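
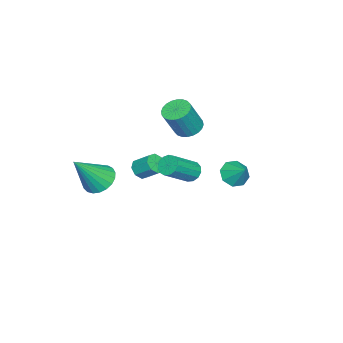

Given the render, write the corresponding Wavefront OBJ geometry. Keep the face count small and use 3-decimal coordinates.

v -3.563 -3.129 -3.073
v -3.141 -2.87 -3.446
v -3.056 -1.992 -2.74
v -3.477 -2.251 -2.367
v -3.584 -2.739 -3.555
v -3.499 -1.861 -2.849
v -4.015 -2.837 -3.381
v -3.929 -1.959 -2.675
v -4.18 -3.106 -3.027
v -4.095 -2.228 -2.321
v -3.984 -3.388 -2.7
v -3.899 -2.51 -1.994
v -3.541 -3.519 -2.591
v -3.456 -2.641 -1.885
v -3.111 -3.421 -2.765
v -3.025 -2.543 -2.059
v -2.945 -3.152 -3.119
v -2.86 -2.274 -2.413
v -1.278 2.676 -0.41
v -0.594 2.346 -0.535
v -0.802 3.384 0.33
v -0.697 2.797 -0.9
v -1.141 3.177 -0.978
v -1.665 3.263 -0.724
v -1.963 3.005 -0.285
v -1.86 2.555 0.08
v -1.416 2.175 0.158
v -0.892 2.088 -0.097
v -3.276 -0.464 0.84
v -2.61 -0.245 0.574
v -1.878 -0.596 2.113
v -2.544 -0.816 2.38
v -2.714 0.006 0.681
v -1.983 -0.345 2.22
v -2.904 0.186 0.812
v -2.173 -0.165 2.352
v -3.15 0.267 0.948
v -2.419 -0.084 2.487
v -3.416 0.237 1.067
v -2.685 -0.115 2.606
v -3.66 0.099 1.152
v -2.929 -0.252 2.691
v -3.846 -0.124 1.189
v -3.114 -0.475 2.728
v -3.945 -0.399 1.173
v -3.213 -0.75 2.712
v -3.942 -0.684 1.107
v -3.21 -1.035 2.646
v -3.837 -0.935 1
v -3.106 -1.286 2.539
v -3.647 -1.115 0.868
v -2.916 -1.466 2.408
v -3.401 -1.196 0.733
v -2.67 -1.547 2.272
v -3.135 -1.165 0.614
v -2.404 -1.517 2.153
v -2.891 -1.028 0.529
v -2.16 -1.379 2.068
v -2.706 -0.805 0.492
v -1.974 -1.156 2.031
v -2.607 -0.53 0.508
v -1.875 -0.881 2.047
v 1.868 -2.773 -0.267
v 2.6 -2.388 -0.595
v 3.012 -3.487 1.447
v 2.458 -2.118 -0.387
v 2.213 -1.96 -0.158
v 1.909 -1.943 0.052
v 1.598 -2.07 0.207
v 1.333 -2.318 0.28
v 1.161 -2.645 0.259
v 1.111 -2.994 0.146
v 1.193 -3.305 -0.037
v 1.39 -3.524 -0.26
v 1.671 -3.613 -0.485
v 1.986 -3.557 -0.671
v 2.28 -3.366 -0.788
v 2.503 -3.072 -0.815
v 2.616 -2.726 -0.746
v -4.382 -0.791 -3.143
v -3.982 -0.814 -3.629
v -2.678 -1.492 -2.523
v -3.078 -1.469 -2.037
v -3.941 -0.494 -3.481
v -2.637 -1.172 -2.375
v -4.04 -0.268 -3.226
v -2.736 -0.946 -2.119
v -4.248 -0.208 -2.944
v -2.944 -0.887 -1.838
v -4.498 -0.333 -2.726
v -3.194 -1.012 -1.619
v -4.712 -0.604 -2.64
v -3.408 -1.282 -1.533
v -4.821 -0.933 -2.714
v -3.516 -1.612 -1.607
v -4.79 -1.218 -2.924
v -3.486 -1.896 -1.817
v -4.63 -1.367 -3.204
v -3.326 -2.045 -2.097
v -4.392 -1.333 -3.464
v -3.087 -2.011 -2.358
v -4.15 -1.127 -3.623
v -2.846 -1.805 -2.516
f 2 1 5
f 2 5 3
f 3 5 6
f 3 6 4
f 5 1 7
f 5 7 6
f 6 7 8
f 6 8 4
f 7 1 9
f 7 9 8
f 8 9 10
f 8 10 4
f 9 1 11
f 9 11 10
f 10 11 12
f 10 12 4
f 11 1 13
f 11 13 12
f 12 13 14
f 12 14 4
f 13 1 15
f 13 15 14
f 14 15 16
f 14 16 4
f 15 1 17
f 15 17 16
f 16 17 18
f 16 18 4
f 17 1 2
f 17 2 18
f 18 2 3
f 18 3 4
f 20 19 22
f 20 22 21
f 22 19 23
f 22 23 21
f 23 19 24
f 23 24 21
f 24 19 25
f 24 25 21
f 25 19 26
f 25 26 21
f 26 19 27
f 26 27 21
f 27 19 28
f 27 28 21
f 28 19 20
f 28 20 21
f 30 29 33
f 30 33 31
f 31 33 34
f 31 34 32
f 33 29 35
f 33 35 34
f 34 35 36
f 34 36 32
f 35 29 37
f 35 37 36
f 36 37 38
f 36 38 32
f 37 29 39
f 37 39 38
f 38 39 40
f 38 40 32
f 39 29 41
f 39 41 40
f 40 41 42
f 40 42 32
f 41 29 43
f 41 43 42
f 42 43 44
f 42 44 32
f 43 29 45
f 43 45 44
f 44 45 46
f 44 46 32
f 45 29 47
f 45 47 46
f 46 47 48
f 46 48 32
f 47 29 49
f 47 49 48
f 48 49 50
f 48 50 32
f 49 29 51
f 49 51 50
f 50 51 52
f 50 52 32
f 51 29 53
f 51 53 52
f 52 53 54
f 52 54 32
f 53 29 55
f 53 55 54
f 54 55 56
f 54 56 32
f 55 29 57
f 55 57 56
f 56 57 58
f 56 58 32
f 57 29 59
f 57 59 58
f 58 59 60
f 58 60 32
f 59 29 61
f 59 61 60
f 60 61 62
f 60 62 32
f 61 29 30
f 61 30 62
f 62 30 31
f 62 31 32
f 64 63 66
f 64 66 65
f 66 63 67
f 66 67 65
f 67 63 68
f 67 68 65
f 68 63 69
f 68 69 65
f 69 63 70
f 69 70 65
f 70 63 71
f 70 71 65
f 71 63 72
f 71 72 65
f 72 63 73
f 72 73 65
f 73 63 74
f 73 74 65
f 74 63 75
f 74 75 65
f 75 63 76
f 75 76 65
f 76 63 77
f 76 77 65
f 77 63 78
f 77 78 65
f 78 63 79
f 78 79 65
f 79 63 64
f 79 64 65
f 81 80 84
f 81 84 82
f 82 84 85
f 82 85 83
f 84 80 86
f 84 86 85
f 85 86 87
f 85 87 83
f 86 80 88
f 86 88 87
f 87 88 89
f 87 89 83
f 88 80 90
f 88 90 89
f 89 90 91
f 89 91 83
f 90 80 92
f 90 92 91
f 91 92 93
f 91 93 83
f 92 80 94
f 92 94 93
f 93 94 95
f 93 95 83
f 94 80 96
f 94 96 95
f 95 96 97
f 95 97 83
f 96 80 98
f 96 98 97
f 97 98 99
f 97 99 83
f 98 80 100
f 98 100 99
f 99 100 101
f 99 101 83
f 100 80 102
f 100 102 101
f 101 102 103
f 101 103 83
f 102 80 81
f 102 81 103
f 103 81 82
f 103 82 83



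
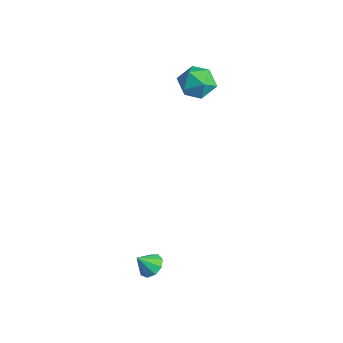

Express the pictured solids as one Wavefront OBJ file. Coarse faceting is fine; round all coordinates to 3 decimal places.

v 3.511 -3.508 -4.34
v 4.038 -4.034 -4.659
v 3.329 -4.272 -3.38
v 4.303 -3.679 -4.326
v 4.197 -3.244 -4
v 3.771 -2.933 -3.832
v 3.223 -2.89 -3.902
v 2.81 -3.137 -4.177
v 2.725 -3.557 -4.528
v 3.008 -3.955 -4.791
v 3.526 -4.143 -4.842
v -4.122 3.73 3.935
v -3.574 4.547 3.196
v -2.786 2.353 3.404
v -2.238 3.17 2.665
v -2.178 3.308 3.886
v -3.004 4.158 4.214
v -3.356 2.742 2.386
v -4.182 3.592 2.714
v -3.101 3.936 2.239
v -2.372 4.286 3.166
v -3.988 2.614 3.434
v -3.259 2.964 4.361
f 2 1 4
f 2 4 3
f 4 1 5
f 4 5 3
f 5 1 6
f 5 6 3
f 6 1 7
f 6 7 3
f 7 1 8
f 7 8 3
f 8 1 9
f 8 9 3
f 9 1 10
f 9 10 3
f 10 1 11
f 10 11 3
f 11 1 2
f 11 2 3
f 12 23 17
f 12 17 13
f 12 13 19
f 12 19 22
f 12 22 23
f 13 17 21
f 17 23 16
f 23 22 14
f 22 19 18
f 19 13 20
f 15 21 16
f 15 16 14
f 15 14 18
f 15 18 20
f 15 20 21
f 16 21 17
f 14 16 23
f 18 14 22
f 20 18 19
f 21 20 13



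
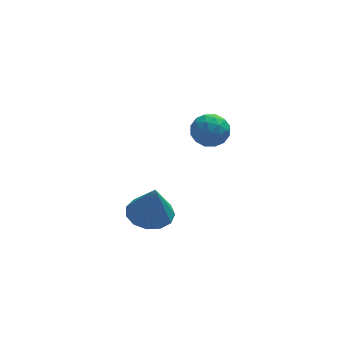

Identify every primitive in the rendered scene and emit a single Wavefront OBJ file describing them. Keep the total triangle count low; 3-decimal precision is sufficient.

v 3.223 -0.688 1.818
v 3.48 -0.397 2.381
v 4.22 -1.103 1.579
v 4.477 -0.812 2.142
v 4.038 -1.333 2.196
v 3.422 -1.077 2.344
v 4.278 -0.423 1.616
v 3.662 -0.167 1.764
v 4.132 -0.233 2.256
v 3.983 -0.796 2.615
v 3.717 -0.704 1.345
v 3.568 -1.267 1.704
v 3.264 -0.506 2.121
v 4.436 -0.994 1.839
v 4.178 -1.301 1.871
v 4.329 -1.129 2.202
v 3.23 -0.906 2.099
v 3.381 -0.735 2.43
v 3.709 -1.285 2.321
v 4.319 -0.765 1.53
v 4.47 -0.594 1.861
v 3.371 -0.371 1.758
v 3.522 -0.199 2.089
v 3.991 -0.215 1.639
v 3.798 -0.239 2.378
v 4.384 -0.483 2.237
v 4.267 -0.254 1.928
v 3.905 -0.103 2.015
v 3.711 -0.569 2.589
v 4.297 -0.813 2.448
v 4.039 -1.12 2.48
v 3.677 -0.969 2.567
v 4.094 -0.473 2.515
v 3.403 -0.687 1.512
v 3.989 -0.931 1.371
v 4.023 -0.531 1.393
v 3.661 -0.38 1.48
v 3.316 -1.017 1.723
v 3.902 -1.261 1.582
v 3.795 -1.397 1.945
v 3.433 -1.246 2.032
v 3.606 -1.027 1.445
v 2.047 0.137 -2.647
v 2.64 -0.421 -2.813
v 2.173 -0.157 -1.213
v 2.858 -0.012 -2.749
v 2.818 0.444 -2.652
v 2.534 0.802 -2.554
v 2.096 0.949 -2.486
v 1.642 0.838 -2.469
v 1.316 0.505 -2.508
v 1.223 0.054 -2.592
v 1.392 -0.37 -2.694
v 1.768 -0.634 -2.781
v 2.234 -0.652 -2.825
f 1 38 17
f 38 12 41
f 17 41 6
f 38 41 17
f 1 17 13
f 17 6 18
f 13 18 2
f 17 18 13
f 1 13 22
f 13 2 23
f 22 23 8
f 13 23 22
f 1 22 34
f 22 8 37
f 34 37 11
f 22 37 34
f 1 34 38
f 34 11 42
f 38 42 12
f 34 42 38
f 2 18 29
f 18 6 32
f 29 32 10
f 18 32 29
f 6 41 19
f 41 12 40
f 19 40 5
f 41 40 19
f 12 42 39
f 42 11 35
f 39 35 3
f 42 35 39
f 11 37 36
f 37 8 24
f 36 24 7
f 37 24 36
f 8 23 28
f 23 2 25
f 28 25 9
f 23 25 28
f 4 30 16
f 30 10 31
f 16 31 5
f 30 31 16
f 4 16 14
f 16 5 15
f 14 15 3
f 16 15 14
f 4 14 21
f 14 3 20
f 21 20 7
f 14 20 21
f 4 21 26
f 21 7 27
f 26 27 9
f 21 27 26
f 4 26 30
f 26 9 33
f 30 33 10
f 26 33 30
f 5 31 19
f 31 10 32
f 19 32 6
f 31 32 19
f 3 15 39
f 15 5 40
f 39 40 12
f 15 40 39
f 7 20 36
f 20 3 35
f 36 35 11
f 20 35 36
f 9 27 28
f 27 7 24
f 28 24 8
f 27 24 28
f 10 33 29
f 33 9 25
f 29 25 2
f 33 25 29
f 44 43 46
f 44 46 45
f 46 43 47
f 46 47 45
f 47 43 48
f 47 48 45
f 48 43 49
f 48 49 45
f 49 43 50
f 49 50 45
f 50 43 51
f 50 51 45
f 51 43 52
f 51 52 45
f 52 43 53
f 52 53 45
f 53 43 54
f 53 54 45
f 54 43 55
f 54 55 45
f 55 43 44
f 55 44 45



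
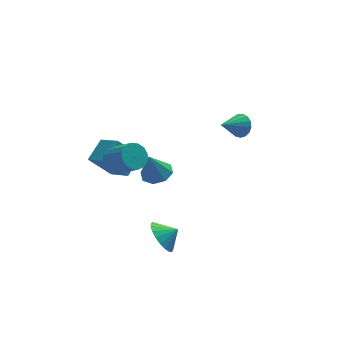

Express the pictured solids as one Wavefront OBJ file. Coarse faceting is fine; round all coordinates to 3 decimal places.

v 3.665 0.064 2.738
v 4.065 -0.523 3.01
v 2.415 -0.444 3.482
v 4.109 -0.263 3.261
v 4.051 0.071 3.392
v 3.905 0.404 3.374
v 3.704 0.658 3.209
v 3.494 0.777 2.937
v 3.323 0.732 2.619
v 3.23 0.534 2.329
v 3.237 0.228 2.132
v 3.342 -0.115 2.074
v 3.521 -0.418 2.168
v 3.733 -0.61 2.393
v 3.929 -0.648 2.697
v -0.507 1.542 -1.431
v 0.339 1.775 -1.153
v -0.993 1.398 0.171
v -0.083 2.334 -1.23
v -0.753 2.429 -1.425
v -1.278 2.004 -1.624
v -1.352 1.309 -1.709
v -0.93 0.751 -1.631
v -0.261 0.656 -1.436
v 0.265 1.08 -1.238
v -2.744 1.525 0.166
v -2.329 1.163 -0.495
v -1.581 0.072 0.573
v -1.996 0.435 1.234
v -2.059 1.487 -0.353
v -1.311 0.396 0.715
v -1.973 1.822 -0.072
v -1.224 0.731 0.996
v -2.093 2.077 0.273
v -1.344 0.986 1.341
v -2.387 2.184 0.589
v -1.639 1.093 1.657
v -2.777 2.115 0.792
v -2.029 1.024 1.859
v -3.159 1.888 0.827
v -2.411 0.797 1.895
v -3.429 1.564 0.685
v -2.681 0.473 1.753
v -3.516 1.229 0.404
v -2.767 0.138 1.472
v -3.396 0.974 0.059
v -2.647 -0.117 1.127
v -3.101 0.867 -0.257
v -2.353 -0.224 0.811
v -2.711 0.936 -0.459
v -1.963 -0.155 0.608
v -1.577 -3.295 -2.4
v -1.026 -2.846 -3.159
v -0.743 -3.405 -1.86
v -1.139 -2.506 -2.917
v -1.327 -2.303 -2.585
v -1.559 -2.271 -2.221
v -1.794 -2.416 -1.889
v -1.991 -2.714 -1.644
v -2.117 -3.112 -1.531
v -2.149 -3.541 -1.568
v -2.083 -3.929 -1.748
v -1.929 -4.206 -2.042
v -1.714 -4.326 -2.398
v -1.475 -4.268 -2.754
v -1.254 -4.042 -3.049
v -1.089 -3.687 -3.231
v -1.008 -3.264 -3.271
v -3.801 3.585 -1.216
v -3.159 2.346 -0.474
v -2.833 4.514 -0.502
v -2.19 3.276 0.239
v -2.59 3.384 -2.599
v -1.947 2.146 -1.858
v -1.621 4.314 -1.886
v -0.979 3.075 -1.144
f 2 1 4
f 2 4 3
f 4 1 5
f 4 5 3
f 5 1 6
f 5 6 3
f 6 1 7
f 6 7 3
f 7 1 8
f 7 8 3
f 8 1 9
f 8 9 3
f 9 1 10
f 9 10 3
f 10 1 11
f 10 11 3
f 11 1 12
f 11 12 3
f 12 1 13
f 12 13 3
f 13 1 14
f 13 14 3
f 14 1 15
f 14 15 3
f 15 1 2
f 15 2 3
f 17 16 19
f 17 19 18
f 19 16 20
f 19 20 18
f 20 16 21
f 20 21 18
f 21 16 22
f 21 22 18
f 22 16 23
f 22 23 18
f 23 16 24
f 23 24 18
f 24 16 25
f 24 25 18
f 25 16 17
f 25 17 18
f 27 26 30
f 27 30 28
f 28 30 31
f 28 31 29
f 30 26 32
f 30 32 31
f 31 32 33
f 31 33 29
f 32 26 34
f 32 34 33
f 33 34 35
f 33 35 29
f 34 26 36
f 34 36 35
f 35 36 37
f 35 37 29
f 36 26 38
f 36 38 37
f 37 38 39
f 37 39 29
f 38 26 40
f 38 40 39
f 39 40 41
f 39 41 29
f 40 26 42
f 40 42 41
f 41 42 43
f 41 43 29
f 42 26 44
f 42 44 43
f 43 44 45
f 43 45 29
f 44 26 46
f 44 46 45
f 45 46 47
f 45 47 29
f 46 26 48
f 46 48 47
f 47 48 49
f 47 49 29
f 48 26 50
f 48 50 49
f 49 50 51
f 49 51 29
f 50 26 27
f 50 27 51
f 51 27 28
f 51 28 29
f 53 52 55
f 53 55 54
f 55 52 56
f 55 56 54
f 56 52 57
f 56 57 54
f 57 52 58
f 57 58 54
f 58 52 59
f 58 59 54
f 59 52 60
f 59 60 54
f 60 52 61
f 60 61 54
f 61 52 62
f 61 62 54
f 62 52 63
f 62 63 54
f 63 52 64
f 63 64 54
f 64 52 65
f 64 65 54
f 65 52 66
f 65 66 54
f 66 52 67
f 66 67 54
f 67 52 68
f 67 68 54
f 68 52 53
f 68 53 54
f 70 72 69
f 73 70 69
f 69 72 71
f 71 73 69
f 70 76 72
f 74 70 73
f 74 76 70
f 72 76 71
f 75 73 71
f 71 76 75
f 75 74 73
f 76 74 75



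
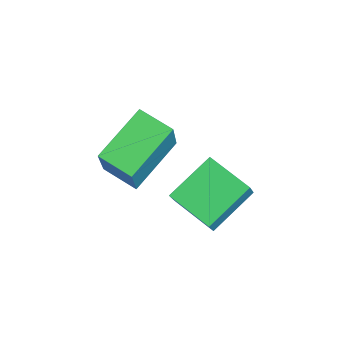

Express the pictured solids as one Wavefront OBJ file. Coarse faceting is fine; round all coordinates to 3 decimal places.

v -1.03 -1.74 -1.803
v -0.479 -1.931 -0.966
v -0.121 -0.887 -2.207
v 0.43 -1.078 -1.369
v -0.33 -2.822 -2.511
v 0.221 -3.013 -1.673
v 0.579 -1.969 -2.914
v 1.13 -2.16 -2.077
v 0.198 -3.799 -1.323
v -0.415 -4.528 -1.054
v -0.785 -2.71 -0.613
v -1.398 -3.439 -0.343
v 1.058 -3.981 0.143
v 0.445 -4.71 0.413
v 0.075 -2.892 0.854
v -0.538 -3.621 1.123
f 2 4 1
f 5 2 1
f 1 4 3
f 3 5 1
f 2 8 4
f 6 2 5
f 6 8 2
f 4 8 3
f 7 5 3
f 3 8 7
f 7 6 5
f 8 6 7
f 10 12 9
f 13 10 9
f 9 12 11
f 11 13 9
f 10 16 12
f 14 10 13
f 14 16 10
f 12 16 11
f 15 13 11
f 11 16 15
f 15 14 13
f 16 14 15



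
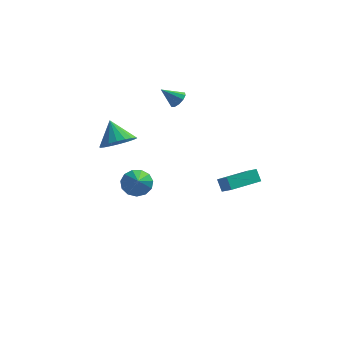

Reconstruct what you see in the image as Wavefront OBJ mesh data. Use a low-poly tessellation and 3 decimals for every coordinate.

v 2.525 2.619 -3.43
v 3.073 2.142 -2.899
v 4.094 4.125 -3.694
v 4.641 3.647 -3.163
v 2.819 2.193 -4.117
v 3.366 1.715 -3.586
v 4.387 3.698 -4.381
v 4.935 3.221 -3.85
v -3.002 3.116 -1.052
v -2.004 3.558 -0.913
v -3.578 4.044 0.132
v -2.209 3.855 -1.244
v -2.571 4.004 -1.538
v -3.019 3.978 -1.735
v -3.463 3.782 -1.797
v -3.815 3.453 -1.711
v -4.007 3.058 -1.495
v -4 2.675 -1.191
v -3.795 2.378 -0.86
v -3.433 2.229 -0.566
v -2.985 2.255 -0.369
v -2.541 2.451 -0.307
v -2.189 2.78 -0.392
v -1.997 3.175 -0.608
v -1.331 -2.83 -0.037
v -0.535 -2.956 -0.336
v -1.089 -4.39 1.257
v -0.494 -2.644 0.032
v -0.719 -2.391 0.379
v -1.139 -2.278 0.594
v -1.619 -2.34 0.608
v -2.008 -2.558 0.418
v -2.182 -2.863 0.084
v -2.085 -3.157 -0.289
v -1.749 -3.347 -0.582
v -1.281 -3.374 -0.701
v -0.828 -3.228 -0.61
v 0.244 3.998 2.07
v 0.586 4.281 2.488
v -0.704 3.902 2.91
v 0.392 4.543 2.299
v 0.142 4.597 2.023
v -0.07 4.422 1.764
v -0.162 4.085 1.623
v -0.099 3.714 1.652
v 0.095 3.452 1.841
v 0.346 3.398 2.117
v 0.557 3.573 2.376
v 0.649 3.91 2.517
f 2 4 1
f 5 2 1
f 1 4 3
f 3 5 1
f 2 8 4
f 6 2 5
f 6 8 2
f 4 8 3
f 7 5 3
f 3 8 7
f 7 6 5
f 8 6 7
f 10 9 12
f 10 12 11
f 12 9 13
f 12 13 11
f 13 9 14
f 13 14 11
f 14 9 15
f 14 15 11
f 15 9 16
f 15 16 11
f 16 9 17
f 16 17 11
f 17 9 18
f 17 18 11
f 18 9 19
f 18 19 11
f 19 9 20
f 19 20 11
f 20 9 21
f 20 21 11
f 21 9 22
f 21 22 11
f 22 9 23
f 22 23 11
f 23 9 24
f 23 24 11
f 24 9 10
f 24 10 11
f 26 25 28
f 26 28 27
f 28 25 29
f 28 29 27
f 29 25 30
f 29 30 27
f 30 25 31
f 30 31 27
f 31 25 32
f 31 32 27
f 32 25 33
f 32 33 27
f 33 25 34
f 33 34 27
f 34 25 35
f 34 35 27
f 35 25 36
f 35 36 27
f 36 25 37
f 36 37 27
f 37 25 26
f 37 26 27
f 39 38 41
f 39 41 40
f 41 38 42
f 41 42 40
f 42 38 43
f 42 43 40
f 43 38 44
f 43 44 40
f 44 38 45
f 44 45 40
f 45 38 46
f 45 46 40
f 46 38 47
f 46 47 40
f 47 38 48
f 47 48 40
f 48 38 49
f 48 49 40
f 49 38 39
f 49 39 40



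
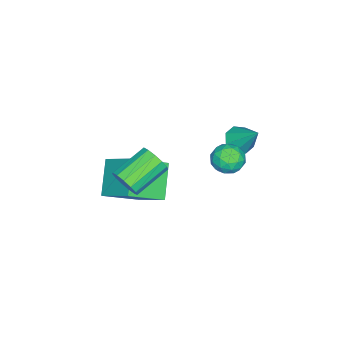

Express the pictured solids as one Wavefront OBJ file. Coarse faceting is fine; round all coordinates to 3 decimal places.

v -1.931 1.339 0.722
v -1.26 0.92 0.841
v -1.489 2.421 2.038
v -1.183 1.377 0.44
v -1.545 1.812 0.204
v -2.132 1.969 0.272
v -2.602 1.758 0.603
v -2.679 1.302 1.004
v -2.317 0.867 1.239
v -1.73 0.709 1.172
v 3.128 -2.195 0.481
v 3.555 -2.022 1.159
v 1.959 -1.211 1.957
v 1.532 -1.385 1.279
v 3.601 -1.657 0.88
v 2.004 -0.846 1.678
v 3.496 -1.462 0.474
v 1.9 -0.652 1.271
v 3.275 -1.501 0.07
v 1.679 -0.691 0.868
v 3.007 -1.76 -0.203
v 1.411 -0.95 0.594
v 2.778 -2.157 -0.259
v 1.181 -1.347 0.539
v 2.66 -2.566 -0.08
v 1.063 -1.756 0.718
v 2.69 -2.858 0.277
v 1.094 -2.047 1.075
v 2.86 -2.939 0.699
v 1.263 -2.128 1.497
v 3.115 -2.784 1.052
v 1.518 -1.973 1.85
v 3.374 -2.442 1.224
v 1.777 -1.632 2.021
v -1.385 -3.457 -2.474
v -0.761 -1.763 -1.235
v 0.085 -2.999 -3.842
v 0.71 -1.305 -2.603
v -0.03 -4.715 -1.437
v 0.595 -3.021 -0.198
v 1.441 -4.257 -2.805
v 2.065 -2.563 -1.566
v 1.37 2.756 2.364
v 2.22 2.734 2.421
v 1.28 1.766 3.319
v 2.13 1.744 3.376
v 1.701 2.423 3.66
v 1.757 3.035 3.07
v 1.743 1.465 2.67
v 1.799 2.077 2.08
v 2.45 1.936 2.61
v 2.424 2.528 3.222
v 1.076 1.972 2.518
v 1.05 2.564 3.13
v 1.803 2.832 2.309
v 1.697 1.668 3.431
v 1.445 2.067 3.598
v 1.945 2.054 3.631
v 1.531 3.009 2.69
v 2.03 2.996 2.724
v 1.726 2.813 3.452
v 1.47 1.504 3.016
v 1.969 1.491 3.05
v 1.555 2.446 2.109
v 2.055 2.433 2.142
v 1.774 1.687 2.288
v 2.438 2.35 2.454
v 2.385 1.768 3.014
v 2.157 1.604 2.6
v 2.19 1.964 2.253
v 2.422 2.698 2.813
v 2.37 2.116 3.374
v 2.118 2.515 3.541
v 2.151 2.875 3.195
v 2.558 2.229 2.924
v 1.13 2.384 2.366
v 1.078 1.802 2.927
v 1.349 1.625 2.545
v 1.382 1.985 2.199
v 1.115 2.732 2.726
v 1.062 2.15 3.286
v 1.31 2.536 3.487
v 1.343 2.896 3.14
v 0.942 2.271 2.816
f 2 1 4
f 2 4 3
f 4 1 5
f 4 5 3
f 5 1 6
f 5 6 3
f 6 1 7
f 6 7 3
f 7 1 8
f 7 8 3
f 8 1 9
f 8 9 3
f 9 1 10
f 9 10 3
f 10 1 2
f 10 2 3
f 12 11 15
f 12 15 13
f 13 15 16
f 13 16 14
f 15 11 17
f 15 17 16
f 16 17 18
f 16 18 14
f 17 11 19
f 17 19 18
f 18 19 20
f 18 20 14
f 19 11 21
f 19 21 20
f 20 21 22
f 20 22 14
f 21 11 23
f 21 23 22
f 22 23 24
f 22 24 14
f 23 11 25
f 23 25 24
f 24 25 26
f 24 26 14
f 25 11 27
f 25 27 26
f 26 27 28
f 26 28 14
f 27 11 29
f 27 29 28
f 28 29 30
f 28 30 14
f 29 11 31
f 29 31 30
f 30 31 32
f 30 32 14
f 31 11 33
f 31 33 32
f 32 33 34
f 32 34 14
f 33 11 12
f 33 12 34
f 34 12 13
f 34 13 14
f 36 38 35
f 39 36 35
f 35 38 37
f 37 39 35
f 36 42 38
f 40 36 39
f 40 42 36
f 38 42 37
f 41 39 37
f 37 42 41
f 41 40 39
f 42 40 41
f 43 80 59
f 80 54 83
f 59 83 48
f 80 83 59
f 43 59 55
f 59 48 60
f 55 60 44
f 59 60 55
f 43 55 64
f 55 44 65
f 64 65 50
f 55 65 64
f 43 64 76
f 64 50 79
f 76 79 53
f 64 79 76
f 43 76 80
f 76 53 84
f 80 84 54
f 76 84 80
f 44 60 71
f 60 48 74
f 71 74 52
f 60 74 71
f 48 83 61
f 83 54 82
f 61 82 47
f 83 82 61
f 54 84 81
f 84 53 77
f 81 77 45
f 84 77 81
f 53 79 78
f 79 50 66
f 78 66 49
f 79 66 78
f 50 65 70
f 65 44 67
f 70 67 51
f 65 67 70
f 46 72 58
f 72 52 73
f 58 73 47
f 72 73 58
f 46 58 56
f 58 47 57
f 56 57 45
f 58 57 56
f 46 56 63
f 56 45 62
f 63 62 49
f 56 62 63
f 46 63 68
f 63 49 69
f 68 69 51
f 63 69 68
f 46 68 72
f 68 51 75
f 72 75 52
f 68 75 72
f 47 73 61
f 73 52 74
f 61 74 48
f 73 74 61
f 45 57 81
f 57 47 82
f 81 82 54
f 57 82 81
f 49 62 78
f 62 45 77
f 78 77 53
f 62 77 78
f 51 69 70
f 69 49 66
f 70 66 50
f 69 66 70
f 52 75 71
f 75 51 67
f 71 67 44
f 75 67 71



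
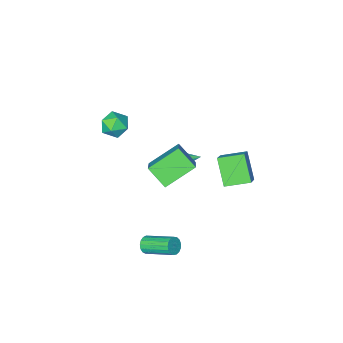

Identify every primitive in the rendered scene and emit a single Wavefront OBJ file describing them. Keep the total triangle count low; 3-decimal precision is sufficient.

v -1.618 -0.087 0.197
v -1.067 -0.052 0.48
v -2.342 1.387 1.423
v -1.042 0.131 0.275
v -1.131 0.27 0.055
v -1.317 0.339 -0.138
v -1.561 0.324 -0.264
v -1.817 0.227 -0.299
v -2.034 0.068 -0.236
v -2.168 -0.122 -0.087
v -2.193 -0.305 0.118
v -2.104 -0.444 0.339
v -1.919 -0.513 0.532
v -1.674 -0.498 0.658
v -1.418 -0.401 0.693
v -1.201 -0.242 0.629
v 1.471 2.206 -3.608
v 1.914 2.272 -3.289
v 1.092 3.741 -2.453
v 0.649 3.674 -2.772
v 1.966 2.421 -3.5
v 1.143 3.89 -2.664
v 1.904 2.52 -3.736
v 1.081 3.989 -2.899
v 1.743 2.548 -3.942
v 0.92 4.017 -3.106
v 1.52 2.497 -4.072
v 0.697 3.966 -3.236
v 1.286 2.379 -4.096
v 0.463 3.848 -3.26
v 1.094 2.222 -4.008
v 0.271 3.69 -3.171
v 0.989 2.06 -3.828
v 0.166 3.529 -2.992
v 0.994 1.932 -3.598
v 0.171 3.401 -2.762
v 1.109 1.867 -3.37
v 0.286 3.336 -2.534
v 1.307 1.879 -3.197
v 0.484 3.348 -2.361
v 1.542 1.966 -3.118
v 0.719 3.435 -2.282
v 1.762 2.108 -3.151
v 0.939 3.577 -2.315
v 0.398 2.387 1.591
v 0.783 1.34 2.469
v -1.3 2.553 2.534
v -0.915 1.506 3.412
v 1.295 3.854 2.948
v 1.68 2.807 3.826
v -0.403 4.02 3.891
v -0.018 2.973 4.769
v -4.612 2.356 1.558
v -3.99 3.01 2.221
v -4.344 3.477 0.201
v -3.723 4.131 0.865
v -3.417 1.609 1.175
v -2.796 2.263 1.839
v -3.15 2.73 -0.181
v -2.528 3.384 0.482
v 0.453 -1.472 2.886
v 0.932 -1.651 2.166
v 0.588 -2.829 3.314
v 1.067 -3.008 2.594
v 1.398 -2.488 3.227
v 1.315 -1.65 2.962
v 0.205 -2.83 2.518
v 0.122 -1.992 2.253
v 0.779 -2.491 1.939
v 1.516 -2.279 2.377
v 0.004 -2.201 3.103
v 0.741 -1.989 3.541
f 2 1 4
f 2 4 3
f 4 1 5
f 4 5 3
f 5 1 6
f 5 6 3
f 6 1 7
f 6 7 3
f 7 1 8
f 7 8 3
f 8 1 9
f 8 9 3
f 9 1 10
f 9 10 3
f 10 1 11
f 10 11 3
f 11 1 12
f 11 12 3
f 12 1 13
f 12 13 3
f 13 1 14
f 13 14 3
f 14 1 15
f 14 15 3
f 15 1 16
f 15 16 3
f 16 1 2
f 16 2 3
f 18 17 21
f 18 21 19
f 19 21 22
f 19 22 20
f 21 17 23
f 21 23 22
f 22 23 24
f 22 24 20
f 23 17 25
f 23 25 24
f 24 25 26
f 24 26 20
f 25 17 27
f 25 27 26
f 26 27 28
f 26 28 20
f 27 17 29
f 27 29 28
f 28 29 30
f 28 30 20
f 29 17 31
f 29 31 30
f 30 31 32
f 30 32 20
f 31 17 33
f 31 33 32
f 32 33 34
f 32 34 20
f 33 17 35
f 33 35 34
f 34 35 36
f 34 36 20
f 35 17 37
f 35 37 36
f 36 37 38
f 36 38 20
f 37 17 39
f 37 39 38
f 38 39 40
f 38 40 20
f 39 17 41
f 39 41 40
f 40 41 42
f 40 42 20
f 41 17 43
f 41 43 42
f 42 43 44
f 42 44 20
f 43 17 18
f 43 18 44
f 44 18 19
f 44 19 20
f 46 48 45
f 49 46 45
f 45 48 47
f 47 49 45
f 46 52 48
f 50 46 49
f 50 52 46
f 48 52 47
f 51 49 47
f 47 52 51
f 51 50 49
f 52 50 51
f 54 56 53
f 57 54 53
f 53 56 55
f 55 57 53
f 54 60 56
f 58 54 57
f 58 60 54
f 56 60 55
f 59 57 55
f 55 60 59
f 59 58 57
f 60 58 59
f 61 72 66
f 61 66 62
f 61 62 68
f 61 68 71
f 61 71 72
f 62 66 70
f 66 72 65
f 72 71 63
f 71 68 67
f 68 62 69
f 64 70 65
f 64 65 63
f 64 63 67
f 64 67 69
f 64 69 70
f 65 70 66
f 63 65 72
f 67 63 71
f 69 67 68
f 70 69 62



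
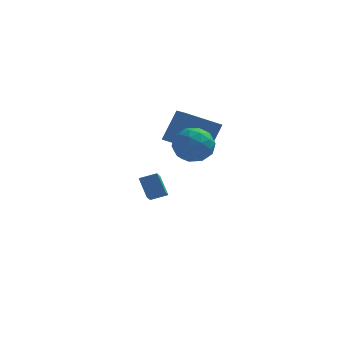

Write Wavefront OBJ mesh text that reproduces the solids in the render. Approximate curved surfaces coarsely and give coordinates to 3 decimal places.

v -3.183 3.012 -2.368
v -3.208 1.721 -1.566
v -2.308 3.18 -2.069
v -2.333 1.889 -1.267
v -2.727 2.391 -3.353
v -2.752 1.1 -2.551
v -1.852 2.559 -3.054
v -1.877 1.268 -2.252
v -0.689 -3.037 3.7
v 0.349 -3.102 3.854
v -0.609 -4.338 2.606
v 0.429 -4.403 2.76
v -0.235 -4.668 3.532
v -0.284 -3.863 4.208
v 0.024 -3.577 2.252
v -0.025 -2.772 2.928
v 0.79 -3.436 2.959
v 0.63 -4.11 3.75
v -0.89 -3.33 2.71
v -1.05 -4.004 3.501
v -0.177 -2.955 3.873
v -0.083 -4.485 2.587
v -0.473 -4.64 3.041
v 0.137 -4.679 3.131
v -0.549 -3.403 4.081
v 0.061 -3.441 4.171
v -0.282 -4.361 3.982
v -0.321 -3.999 2.289
v 0.289 -4.037 2.379
v -0.397 -2.761 3.329
v 0.213 -2.8 3.419
v 0.022 -3.079 2.478
v 0.692 -3.19 3.437
v 0.739 -3.955 2.795
v 0.501 -3.469 2.496
v 0.472 -2.996 2.893
v 0.598 -3.586 3.902
v 0.645 -4.351 3.26
v 0.255 -4.506 3.713
v 0.226 -4.034 4.11
v 0.857 -3.782 3.376
v -0.905 -3.089 3.2
v -0.858 -3.854 2.558
v -0.486 -3.406 2.35
v -0.515 -2.934 2.747
v -0.999 -3.485 3.665
v -0.952 -4.25 3.023
v -0.732 -4.444 3.567
v -0.761 -3.971 3.964
v -1.117 -3.658 3.084
v -1.533 -0.149 1.813
v -0.902 0.63 3.415
v -1.965 0.572 1.632
v -1.334 1.351 3.234
v 0.214 0.629 0.746
v 0.845 1.408 2.348
v -0.218 1.35 0.565
v 0.413 2.129 2.167
f 2 4 1
f 5 2 1
f 1 4 3
f 3 5 1
f 2 8 4
f 6 2 5
f 6 8 2
f 4 8 3
f 7 5 3
f 3 8 7
f 7 6 5
f 8 6 7
f 9 46 25
f 46 20 49
f 25 49 14
f 46 49 25
f 9 25 21
f 25 14 26
f 21 26 10
f 25 26 21
f 9 21 30
f 21 10 31
f 30 31 16
f 21 31 30
f 9 30 42
f 30 16 45
f 42 45 19
f 30 45 42
f 9 42 46
f 42 19 50
f 46 50 20
f 42 50 46
f 10 26 37
f 26 14 40
f 37 40 18
f 26 40 37
f 14 49 27
f 49 20 48
f 27 48 13
f 49 48 27
f 20 50 47
f 50 19 43
f 47 43 11
f 50 43 47
f 19 45 44
f 45 16 32
f 44 32 15
f 45 32 44
f 16 31 36
f 31 10 33
f 36 33 17
f 31 33 36
f 12 38 24
f 38 18 39
f 24 39 13
f 38 39 24
f 12 24 22
f 24 13 23
f 22 23 11
f 24 23 22
f 12 22 29
f 22 11 28
f 29 28 15
f 22 28 29
f 12 29 34
f 29 15 35
f 34 35 17
f 29 35 34
f 12 34 38
f 34 17 41
f 38 41 18
f 34 41 38
f 13 39 27
f 39 18 40
f 27 40 14
f 39 40 27
f 11 23 47
f 23 13 48
f 47 48 20
f 23 48 47
f 15 28 44
f 28 11 43
f 44 43 19
f 28 43 44
f 17 35 36
f 35 15 32
f 36 32 16
f 35 32 36
f 18 41 37
f 41 17 33
f 37 33 10
f 41 33 37
f 52 54 51
f 55 52 51
f 51 54 53
f 53 55 51
f 52 58 54
f 56 52 55
f 56 58 52
f 54 58 53
f 57 55 53
f 53 58 57
f 57 56 55
f 58 56 57



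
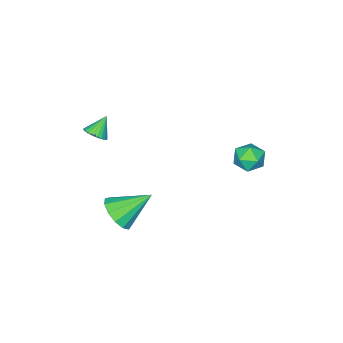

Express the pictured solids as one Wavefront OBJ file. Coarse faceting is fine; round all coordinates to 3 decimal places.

v 2.942 -2.821 -2.905
v 3.749 -2.673 -2.188
v 1.618 -1.759 -1.635
v 3.767 -2.193 -2.571
v 3.523 -1.912 -3.06
v 3.095 -1.921 -3.499
v 2.618 -2.215 -3.751
v 2.243 -2.701 -3.733
v 2.091 -3.226 -3.453
v 2.209 -3.623 -2.999
v 2.559 -3.764 -2.515
v 3.031 -3.607 -2.155
v 3.475 -3.2 -2.033
v 3.713 -3.433 3.497
v 4.067 -2.954 3.759
v 2.967 -3.387 4.423
v 3.901 -2.823 3.619
v 3.707 -2.784 3.46
v 3.514 -2.844 3.307
v 3.351 -2.994 3.183
v 3.243 -3.211 3.107
v 3.207 -3.461 3.09
v 3.248 -3.707 3.136
v 3.36 -3.912 3.236
v 3.526 -4.043 3.376
v 3.72 -4.082 3.535
v 3.913 -4.022 3.687
v 4.076 -3.872 3.811
v 4.183 -3.655 3.888
v 4.219 -3.405 3.904
v 4.179 -3.158 3.859
v -2.48 1.884 0.164
v -1.98 1.936 0.915
v -2.48 0.424 0.265
v -1.98 0.476 1.016
v -2.839 0.757 1.025
v -2.839 1.659 0.962
v -1.621 0.701 0.218
v -1.621 1.603 0.155
v -1.449 1.205 0.948
v -2.202 1.24 1.447
v -2.258 1.12 -0.267
v -3.011 1.155 0.232
f 2 1 4
f 2 4 3
f 4 1 5
f 4 5 3
f 5 1 6
f 5 6 3
f 6 1 7
f 6 7 3
f 7 1 8
f 7 8 3
f 8 1 9
f 8 9 3
f 9 1 10
f 9 10 3
f 10 1 11
f 10 11 3
f 11 1 12
f 11 12 3
f 12 1 13
f 12 13 3
f 13 1 2
f 13 2 3
f 15 14 17
f 15 17 16
f 17 14 18
f 17 18 16
f 18 14 19
f 18 19 16
f 19 14 20
f 19 20 16
f 20 14 21
f 20 21 16
f 21 14 22
f 21 22 16
f 22 14 23
f 22 23 16
f 23 14 24
f 23 24 16
f 24 14 25
f 24 25 16
f 25 14 26
f 25 26 16
f 26 14 27
f 26 27 16
f 27 14 28
f 27 28 16
f 28 14 29
f 28 29 16
f 29 14 30
f 29 30 16
f 30 14 31
f 30 31 16
f 31 14 15
f 31 15 16
f 32 43 37
f 32 37 33
f 32 33 39
f 32 39 42
f 32 42 43
f 33 37 41
f 37 43 36
f 43 42 34
f 42 39 38
f 39 33 40
f 35 41 36
f 35 36 34
f 35 34 38
f 35 38 40
f 35 40 41
f 36 41 37
f 34 36 43
f 38 34 42
f 40 38 39
f 41 40 33



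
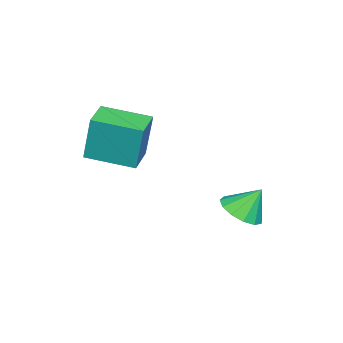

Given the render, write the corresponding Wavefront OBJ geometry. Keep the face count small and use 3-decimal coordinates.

v -0.812 2.116 -3.871
v 0.164 2.106 -3.577
v -1.168 2.824 -2.669
v 0.092 2.588 -3.882
v -0.267 2.92 -4.183
v -0.8 2.997 -4.386
v -1.336 2.794 -4.425
v -1.706 2.376 -4.288
v -1.792 1.875 -4.019
v -1.567 1.451 -3.703
v -1.103 1.238 -3.44
v -0.546 1.304 -3.314
v -0.073 1.628 -3.365
v 1.595 -3.121 -0.02
v 1.629 -2.774 2.092
v 1.197 -1.085 -0.348
v 1.23 -0.738 1.764
v 2.97 -2.862 -0.084
v 3.003 -2.515 2.028
v 2.571 -0.826 -0.412
v 2.605 -0.479 1.7
f 2 1 4
f 2 4 3
f 4 1 5
f 4 5 3
f 5 1 6
f 5 6 3
f 6 1 7
f 6 7 3
f 7 1 8
f 7 8 3
f 8 1 9
f 8 9 3
f 9 1 10
f 9 10 3
f 10 1 11
f 10 11 3
f 11 1 12
f 11 12 3
f 12 1 13
f 12 13 3
f 13 1 2
f 13 2 3
f 15 17 14
f 18 15 14
f 14 17 16
f 16 18 14
f 15 21 17
f 19 15 18
f 19 21 15
f 17 21 16
f 20 18 16
f 16 21 20
f 20 19 18
f 21 19 20



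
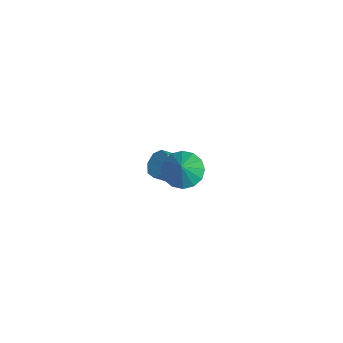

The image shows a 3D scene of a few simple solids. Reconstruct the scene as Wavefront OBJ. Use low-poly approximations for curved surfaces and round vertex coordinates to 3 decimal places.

v 2.015 -2.095 2.057
v 2.518 -1.507 1.855
v 2.785 -2.365 3.183
v 2.233 -1.326 2.094
v 1.889 -1.351 2.323
v 1.579 -1.575 2.481
v 1.386 -1.939 2.525
v 1.361 -2.344 2.444
v 1.512 -2.683 2.26
v 1.798 -2.864 2.021
v 2.142 -2.839 1.792
v 2.452 -2.614 1.634
v 2.645 -2.251 1.589
v 2.669 -1.845 1.67
v -2.041 -1.175 -2.61
v -1.392 -1.165 -2.599
v -1.389 -1.994 -1.94
v -2.039 -2.005 -1.95
v -1.592 -0.882 -2.243
v -1.589 -1.712 -1.583
v -2.056 -0.771 -2.101
v -2.053 -1.6 -1.441
v -2.511 -0.897 -2.257
v -2.508 -1.726 -1.598
v -2.691 -1.186 -2.62
v -2.688 -2.015 -1.961
v -2.491 -1.468 -2.977
v -2.488 -2.298 -2.317
v -2.027 -1.58 -3.119
v -2.024 -2.409 -2.459
v -1.572 -1.454 -2.962
v -1.569 -2.283 -2.303
f 2 1 4
f 2 4 3
f 4 1 5
f 4 5 3
f 5 1 6
f 5 6 3
f 6 1 7
f 6 7 3
f 7 1 8
f 7 8 3
f 8 1 9
f 8 9 3
f 9 1 10
f 9 10 3
f 10 1 11
f 10 11 3
f 11 1 12
f 11 12 3
f 12 1 13
f 12 13 3
f 13 1 14
f 13 14 3
f 14 1 2
f 14 2 3
f 16 15 19
f 16 19 17
f 17 19 20
f 17 20 18
f 19 15 21
f 19 21 20
f 20 21 22
f 20 22 18
f 21 15 23
f 21 23 22
f 22 23 24
f 22 24 18
f 23 15 25
f 23 25 24
f 24 25 26
f 24 26 18
f 25 15 27
f 25 27 26
f 26 27 28
f 26 28 18
f 27 15 29
f 27 29 28
f 28 29 30
f 28 30 18
f 29 15 31
f 29 31 30
f 30 31 32
f 30 32 18
f 31 15 16
f 31 16 32
f 32 16 17
f 32 17 18



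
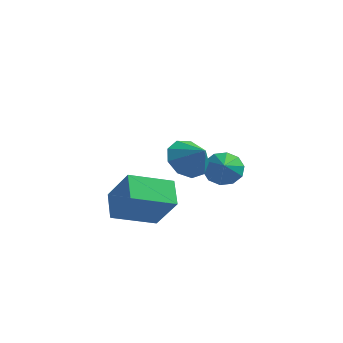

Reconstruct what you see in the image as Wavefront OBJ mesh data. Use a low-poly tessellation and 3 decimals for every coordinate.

v -0.089 3.956 -4.291
v 0.376 4.583 -3.768
v 0.269 3.104 -3.589
v -0.161 4.533 -3.553
v -0.671 4.263 -3.619
v -0.959 3.876 -3.943
v -0.915 3.519 -4.399
v -0.555 3.329 -4.814
v -0.018 3.378 -5.029
v 0.492 3.648 -4.962
v 0.78 4.036 -4.639
v 0.736 4.393 -4.183
v -2.78 -2.205 -4.764
v -3.396 -1.112 -4.057
v -1.237 -0.873 -5.479
v -1.853 0.22 -4.772
v -1.627 -2.64 -3.088
v -2.243 -1.547 -2.381
v -0.084 -1.308 -3.803
v -0.7 -0.215 -3.096
v 0.218 -0.929 -1.212
v 0.66 -1.544 -1.953
v 1.162 -1.291 -0.348
v 0.943 -0.877 -1.983
v 0.886 -0.234 -1.652
v 0.517 0.083 -1.115
v 0.007 -0.073 -0.623
v -0.404 -0.63 -0.406
v -0.524 -1.327 -0.567
v -0.297 -1.838 -1.029
v 0.17 -1.923 -1.576
f 2 1 4
f 2 4 3
f 4 1 5
f 4 5 3
f 5 1 6
f 5 6 3
f 6 1 7
f 6 7 3
f 7 1 8
f 7 8 3
f 8 1 9
f 8 9 3
f 9 1 10
f 9 10 3
f 10 1 11
f 10 11 3
f 11 1 12
f 11 12 3
f 12 1 2
f 12 2 3
f 14 16 13
f 17 14 13
f 13 16 15
f 15 17 13
f 14 20 16
f 18 14 17
f 18 20 14
f 16 20 15
f 19 17 15
f 15 20 19
f 19 18 17
f 20 18 19
f 22 21 24
f 22 24 23
f 24 21 25
f 24 25 23
f 25 21 26
f 25 26 23
f 26 21 27
f 26 27 23
f 27 21 28
f 27 28 23
f 28 21 29
f 28 29 23
f 29 21 30
f 29 30 23
f 30 21 31
f 30 31 23
f 31 21 22
f 31 22 23



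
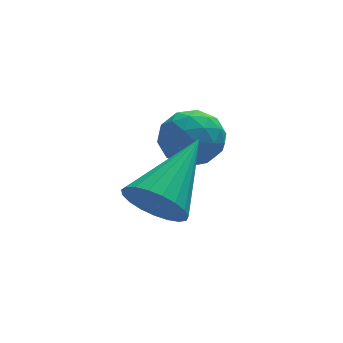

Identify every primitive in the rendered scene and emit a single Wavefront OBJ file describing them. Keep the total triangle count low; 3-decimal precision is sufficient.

v 0.353 -0.593 -2.083
v 0.75 -0.019 -1.764
v 0.63 -1.321 -1.116
v 1.027 -0.747 -0.797
v 0.262 -0.703 -0.849
v 0.091 -0.253 -1.447
v 1.289 -1.087 -1.433
v 1.118 -0.637 -2.031
v 1.328 -0.324 -1.362
v 0.693 -0.086 -1.001
v 0.687 -1.254 -1.879
v 0.052 -1.016 -1.518
v 0.527 -0.242 -2.008
v 0.853 -1.098 -0.872
v 0.403 -1.072 -0.903
v 0.636 -0.735 -0.715
v 0.14 -0.38 -1.822
v 0.373 -0.042 -1.635
v 0.086 -0.444 -1.097
v 1.007 -1.298 -1.245
v 1.24 -0.96 -1.058
v 0.744 -0.605 -2.165
v 0.977 -0.268 -1.977
v 1.294 -0.896 -1.783
v 1.1 -0.084 -1.585
v 1.263 -0.512 -1.016
v 1.417 -0.712 -1.39
v 1.316 -0.447 -1.741
v 0.727 0.056 -1.373
v 0.89 -0.372 -0.804
v 0.44 -0.346 -0.835
v 0.34 -0.082 -1.186
v 1.067 -0.124 -1.136
v 0.49 -0.968 -2.076
v 0.653 -1.396 -1.507
v 1.04 -1.258 -1.694
v 0.94 -0.994 -2.045
v 0.117 -0.828 -1.864
v 0.28 -1.256 -1.295
v 0.064 -0.893 -1.139
v -0.037 -0.628 -1.49
v 0.313 -1.216 -1.744
v -0.569 -2.783 -1.808
v 0.012 -3.065 -2.189
v 0.649 -1.517 -0.892
v -0.085 -2.836 -2.378
v -0.265 -2.598 -2.468
v -0.497 -2.391 -2.443
v -0.742 -2.253 -2.309
v -0.957 -2.206 -2.088
v -1.105 -2.258 -1.819
v -1.16 -2.402 -1.547
v -1.113 -2.611 -1.321
v -0.972 -2.85 -1.179
v -0.761 -3.077 -1.145
v -0.517 -3.253 -1.226
v -0.282 -3.348 -1.408
v -0.096 -3.345 -1.658
v 0.008 -3.245 -1.935
f 1 38 17
f 38 12 41
f 17 41 6
f 38 41 17
f 1 17 13
f 17 6 18
f 13 18 2
f 17 18 13
f 1 13 22
f 13 2 23
f 22 23 8
f 13 23 22
f 1 22 34
f 22 8 37
f 34 37 11
f 22 37 34
f 1 34 38
f 34 11 42
f 38 42 12
f 34 42 38
f 2 18 29
f 18 6 32
f 29 32 10
f 18 32 29
f 6 41 19
f 41 12 40
f 19 40 5
f 41 40 19
f 12 42 39
f 42 11 35
f 39 35 3
f 42 35 39
f 11 37 36
f 37 8 24
f 36 24 7
f 37 24 36
f 8 23 28
f 23 2 25
f 28 25 9
f 23 25 28
f 4 30 16
f 30 10 31
f 16 31 5
f 30 31 16
f 4 16 14
f 16 5 15
f 14 15 3
f 16 15 14
f 4 14 21
f 14 3 20
f 21 20 7
f 14 20 21
f 4 21 26
f 21 7 27
f 26 27 9
f 21 27 26
f 4 26 30
f 26 9 33
f 30 33 10
f 26 33 30
f 5 31 19
f 31 10 32
f 19 32 6
f 31 32 19
f 3 15 39
f 15 5 40
f 39 40 12
f 15 40 39
f 7 20 36
f 20 3 35
f 36 35 11
f 20 35 36
f 9 27 28
f 27 7 24
f 28 24 8
f 27 24 28
f 10 33 29
f 33 9 25
f 29 25 2
f 33 25 29
f 44 43 46
f 44 46 45
f 46 43 47
f 46 47 45
f 47 43 48
f 47 48 45
f 48 43 49
f 48 49 45
f 49 43 50
f 49 50 45
f 50 43 51
f 50 51 45
f 51 43 52
f 51 52 45
f 52 43 53
f 52 53 45
f 53 43 54
f 53 54 45
f 54 43 55
f 54 55 45
f 55 43 56
f 55 56 45
f 56 43 57
f 56 57 45
f 57 43 58
f 57 58 45
f 58 43 59
f 58 59 45
f 59 43 44
f 59 44 45



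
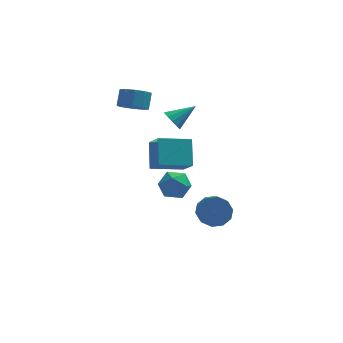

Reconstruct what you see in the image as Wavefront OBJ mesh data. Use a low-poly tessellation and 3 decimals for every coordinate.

v 1.602 -0.381 -3.354
v 2.656 -0.357 -3.247
v 2.592 -1.755 -2.299
v 1.538 -1.779 -2.406
v 2.395 -0.012 -2.755
v 2.331 -1.409 -1.808
v 1.831 0.193 -2.492
v 1.767 -1.205 -1.545
v 1.179 0.178 -2.558
v 1.115 -1.22 -1.611
v 0.689 -0.051 -2.928
v 0.625 -1.449 -1.981
v 0.548 -0.405 -3.461
v 0.484 -1.803 -2.513
v 0.809 -0.751 -3.952
v 0.745 -2.148 -3.005
v 1.373 -0.955 -4.215
v 1.309 -2.353 -3.268
v 2.025 -0.94 -4.149
v 1.961 -2.338 -3.202
v 2.515 -0.711 -3.779
v 2.451 -2.109 -2.832
v -0.633 1.693 3.207
v -0.194 1.455 2.621
v 0.793 2.187 4.073
v -0.289 1.871 2.541
v -0.494 2.23 2.672
v -0.742 2.419 2.973
v -0.956 2.378 3.349
v -1.067 2.119 3.679
v -1.041 1.725 3.859
v -0.885 1.322 3.832
v -0.649 1.036 3.607
v -0.408 0.959 3.254
v -0.238 1.115 2.886
v -2.805 3.36 3.417
v -1.904 2.961 3.505
v -1.673 3.68 4.411
v -2.575 4.08 4.323
v -1.864 3.434 3.119
v -1.634 4.154 4.025
v -2.184 3.879 2.847
v -1.953 4.599 3.753
v -2.741 4.126 2.793
v -2.511 4.846 3.699
v -3.323 4.08 2.977
v -3.092 4.8 3.883
v -3.707 3.76 3.329
v -3.476 4.479 4.235
v -3.746 3.286 3.715
v -3.516 4.006 4.621
v -3.427 2.841 3.987
v -3.196 3.561 4.893
v -2.869 2.594 4.041
v -2.639 3.314 4.947
v -2.288 2.64 3.857
v -2.057 3.36 4.763
v -0.78 -3.493 0.77
v -0.009 -3.765 1.415
v -1.911 -4.055 1.885
v -1.14 -4.327 2.53
v -1.338 -3.321 2.35
v -0.639 -2.974 1.661
v -1.281 -4.846 1.639
v -0.582 -4.499 0.95
v -0.319 -4.601 1.952
v -0.354 -3.658 2.391
v -1.566 -4.162 0.909
v -1.601 -3.219 1.348
v -2.041 0.422 0.012
v -1.602 -0.725 1.129
v -1.973 1.767 1.367
v -1.535 0.619 2.484
v -0.045 0.761 -0.424
v 0.393 -0.387 0.693
v 0.022 2.105 0.931
v 0.461 0.958 2.048
f 2 1 5
f 2 5 3
f 3 5 6
f 3 6 4
f 5 1 7
f 5 7 6
f 6 7 8
f 6 8 4
f 7 1 9
f 7 9 8
f 8 9 10
f 8 10 4
f 9 1 11
f 9 11 10
f 10 11 12
f 10 12 4
f 11 1 13
f 11 13 12
f 12 13 14
f 12 14 4
f 13 1 15
f 13 15 14
f 14 15 16
f 14 16 4
f 15 1 17
f 15 17 16
f 16 17 18
f 16 18 4
f 17 1 19
f 17 19 18
f 18 19 20
f 18 20 4
f 19 1 21
f 19 21 20
f 20 21 22
f 20 22 4
f 21 1 2
f 21 2 22
f 22 2 3
f 22 3 4
f 24 23 26
f 24 26 25
f 26 23 27
f 26 27 25
f 27 23 28
f 27 28 25
f 28 23 29
f 28 29 25
f 29 23 30
f 29 30 25
f 30 23 31
f 30 31 25
f 31 23 32
f 31 32 25
f 32 23 33
f 32 33 25
f 33 23 34
f 33 34 25
f 34 23 35
f 34 35 25
f 35 23 24
f 35 24 25
f 37 36 40
f 37 40 38
f 38 40 41
f 38 41 39
f 40 36 42
f 40 42 41
f 41 42 43
f 41 43 39
f 42 36 44
f 42 44 43
f 43 44 45
f 43 45 39
f 44 36 46
f 44 46 45
f 45 46 47
f 45 47 39
f 46 36 48
f 46 48 47
f 47 48 49
f 47 49 39
f 48 36 50
f 48 50 49
f 49 50 51
f 49 51 39
f 50 36 52
f 50 52 51
f 51 52 53
f 51 53 39
f 52 36 54
f 52 54 53
f 53 54 55
f 53 55 39
f 54 36 56
f 54 56 55
f 55 56 57
f 55 57 39
f 56 36 37
f 56 37 57
f 57 37 38
f 57 38 39
f 58 69 63
f 58 63 59
f 58 59 65
f 58 65 68
f 58 68 69
f 59 63 67
f 63 69 62
f 69 68 60
f 68 65 64
f 65 59 66
f 61 67 62
f 61 62 60
f 61 60 64
f 61 64 66
f 61 66 67
f 62 67 63
f 60 62 69
f 64 60 68
f 66 64 65
f 67 66 59
f 71 73 70
f 74 71 70
f 70 73 72
f 72 74 70
f 71 77 73
f 75 71 74
f 75 77 71
f 73 77 72
f 76 74 72
f 72 77 76
f 76 75 74
f 77 75 76



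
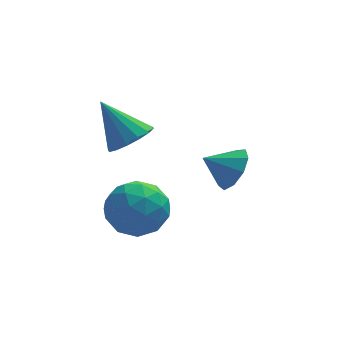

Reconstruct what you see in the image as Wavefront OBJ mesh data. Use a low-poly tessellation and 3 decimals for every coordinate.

v -2.217 1.996 1.943
v -1.695 2.717 1.935
v -3.143 2.684 3.377
v -2.047 2.822 1.657
v -2.445 2.706 1.456
v -2.782 2.4 1.385
v -2.967 1.985 1.464
v -2.952 1.574 1.671
v -2.74 1.276 1.951
v -2.388 1.171 2.229
v -1.99 1.287 2.43
v -1.653 1.593 2.5
v -1.467 2.007 2.422
v -1.482 2.418 2.215
v -3.197 1.189 -0.817
v -2.485 1.657 -0.004
v -1.715 0.983 -1.996
v -1.003 1.451 -1.183
v -1.479 0.388 -1.008
v -2.395 0.515 -0.279
v -1.805 2.125 -1.721
v -2.721 2.252 -0.992
v -1.625 2.235 -0.563
v -1.423 1.162 -0.122
v -2.777 1.478 -1.878
v -2.575 0.405 -1.437
v -2.971 1.441 -0.307
v -1.229 1.199 -1.693
v -1.509 0.574 -1.59
v -1.09 0.849 -1.112
v -2.918 0.77 -0.468
v -2.5 1.045 0.01
v -1.908 0.299 -0.581
v -1.7 1.595 -2.01
v -1.282 1.87 -1.532
v -3.11 1.791 -0.888
v -2.691 2.066 -0.41
v -2.292 2.341 -1.419
v -2.047 2.056 -0.157
v -1.176 1.935 -0.851
v -1.647 2.331 -1.167
v -2.186 2.406 -0.738
v -1.928 1.425 0.102
v -1.057 1.304 -0.592
v -1.337 0.679 -0.489
v -1.876 0.754 -0.06
v -1.423 1.765 -0.227
v -3.143 1.336 -1.408
v -2.272 1.215 -2.102
v -2.324 1.886 -1.94
v -2.863 1.961 -1.511
v -3.024 0.705 -1.149
v -2.153 0.584 -1.843
v -2.014 0.234 -1.262
v -2.553 0.309 -0.833
v -2.777 0.875 -1.773
v 1.2 2.418 -0.076
v 1.655 2.74 0.655
v 0.18 2.422 0.556
v 1.441 3.218 0.307
v 1.114 3.322 -0.221
v 0.827 3.002 -0.681
v 0.715 2.409 -0.858
v 0.829 1.82 -0.669
v 1.117 1.51 -0.203
v 1.443 1.625 0.322
v 1.656 2.111 0.661
f 2 1 4
f 2 4 3
f 4 1 5
f 4 5 3
f 5 1 6
f 5 6 3
f 6 1 7
f 6 7 3
f 7 1 8
f 7 8 3
f 8 1 9
f 8 9 3
f 9 1 10
f 9 10 3
f 10 1 11
f 10 11 3
f 11 1 12
f 11 12 3
f 12 1 13
f 12 13 3
f 13 1 14
f 13 14 3
f 14 1 2
f 14 2 3
f 15 52 31
f 52 26 55
f 31 55 20
f 52 55 31
f 15 31 27
f 31 20 32
f 27 32 16
f 31 32 27
f 15 27 36
f 27 16 37
f 36 37 22
f 27 37 36
f 15 36 48
f 36 22 51
f 48 51 25
f 36 51 48
f 15 48 52
f 48 25 56
f 52 56 26
f 48 56 52
f 16 32 43
f 32 20 46
f 43 46 24
f 32 46 43
f 20 55 33
f 55 26 54
f 33 54 19
f 55 54 33
f 26 56 53
f 56 25 49
f 53 49 17
f 56 49 53
f 25 51 50
f 51 22 38
f 50 38 21
f 51 38 50
f 22 37 42
f 37 16 39
f 42 39 23
f 37 39 42
f 18 44 30
f 44 24 45
f 30 45 19
f 44 45 30
f 18 30 28
f 30 19 29
f 28 29 17
f 30 29 28
f 18 28 35
f 28 17 34
f 35 34 21
f 28 34 35
f 18 35 40
f 35 21 41
f 40 41 23
f 35 41 40
f 18 40 44
f 40 23 47
f 44 47 24
f 40 47 44
f 19 45 33
f 45 24 46
f 33 46 20
f 45 46 33
f 17 29 53
f 29 19 54
f 53 54 26
f 29 54 53
f 21 34 50
f 34 17 49
f 50 49 25
f 34 49 50
f 23 41 42
f 41 21 38
f 42 38 22
f 41 38 42
f 24 47 43
f 47 23 39
f 43 39 16
f 47 39 43
f 58 57 60
f 58 60 59
f 60 57 61
f 60 61 59
f 61 57 62
f 61 62 59
f 62 57 63
f 62 63 59
f 63 57 64
f 63 64 59
f 64 57 65
f 64 65 59
f 65 57 66
f 65 66 59
f 66 57 67
f 66 67 59
f 67 57 58
f 67 58 59



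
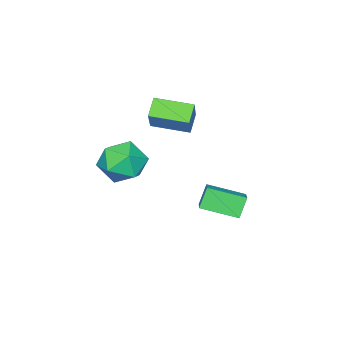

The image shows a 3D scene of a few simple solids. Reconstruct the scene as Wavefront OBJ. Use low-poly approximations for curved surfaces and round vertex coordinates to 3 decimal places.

v 0.107 2.456 -2.759
v 1.043 3.211 -2.146
v -0.653 3.731 -3.17
v 0.284 4.486 -2.556
v 0.616 2.494 -3.584
v 1.553 3.249 -2.97
v -0.143 3.769 -3.994
v 0.793 4.524 -3.381
v 3.712 2.014 -0.693
v 4.339 1.273 -0.346
v 2.401 1.007 -0.474
v 3.028 0.266 -0.127
v 2.874 1.116 0.435
v 3.684 1.738 0.3
v 3.056 0.542 -1.12
v 3.866 1.164 -1.255
v 3.933 0.364 -0.61
v 3.821 0.718 0.351
v 2.919 1.562 -1.171
v 2.807 1.916 -0.21
v 0.649 0.457 0.908
v 1.551 1.112 2.111
v -0.061 1.788 0.716
v 0.841 2.442 1.92
v 1.259 0.698 0.32
v 2.161 1.352 1.524
v 0.549 2.028 0.129
v 1.451 2.683 1.332
f 2 4 1
f 5 2 1
f 1 4 3
f 3 5 1
f 2 8 4
f 6 2 5
f 6 8 2
f 4 8 3
f 7 5 3
f 3 8 7
f 7 6 5
f 8 6 7
f 9 20 14
f 9 14 10
f 9 10 16
f 9 16 19
f 9 19 20
f 10 14 18
f 14 20 13
f 20 19 11
f 19 16 15
f 16 10 17
f 12 18 13
f 12 13 11
f 12 11 15
f 12 15 17
f 12 17 18
f 13 18 14
f 11 13 20
f 15 11 19
f 17 15 16
f 18 17 10
f 22 24 21
f 25 22 21
f 21 24 23
f 23 25 21
f 22 28 24
f 26 22 25
f 26 28 22
f 24 28 23
f 27 25 23
f 23 28 27
f 27 26 25
f 28 26 27



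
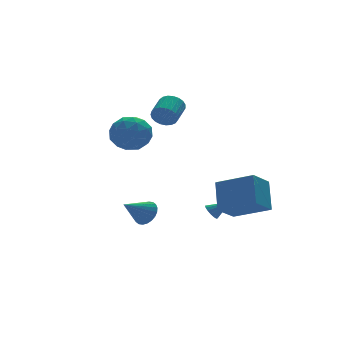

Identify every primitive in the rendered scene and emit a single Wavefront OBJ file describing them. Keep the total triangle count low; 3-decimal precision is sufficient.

v -0.877 -0.29 -3.342
v -0.529 0.075 -2.747
v -2.183 -0.49 -2.458
v -0.662 0.308 -2.89
v -0.828 0.451 -3.102
v -1.001 0.48 -3.35
v -1.155 0.393 -3.598
v -1.267 0.201 -3.806
v -1.319 -0.065 -3.944
v -1.304 -0.365 -3.99
v -1.225 -0.654 -3.938
v -1.092 -0.888 -3.795
v -0.926 -1.03 -3.583
v -0.753 -1.06 -3.334
v -0.599 -0.972 -3.087
v -0.487 -0.781 -2.878
v -0.435 -0.515 -2.74
v -0.45 -0.214 -2.694
v 2.452 -5.386 -1.488
v 2.925 -4.276 -0.086
v 1.203 -3.864 -2.272
v 1.675 -2.753 -0.87
v 3.625 -4.847 -2.31
v 4.097 -3.736 -0.908
v 2.375 -3.324 -3.094
v 2.848 -2.214 -1.692
v 0.98 1.372 2.445
v 1.345 1.323 1.827
v 2.225 2.199 2.276
v 1.86 2.248 2.895
v 1.153 1.545 1.768
v 2.033 2.421 2.217
v 0.932 1.738 1.827
v 1.811 2.614 2.276
v 0.718 1.867 1.993
v 1.598 2.743 2.442
v 0.55 1.911 2.237
v 1.43 2.787 2.686
v 0.457 1.861 2.517
v 1.336 2.737 2.966
v 0.454 1.727 2.784
v 1.333 2.603 3.233
v 0.541 1.532 2.994
v 1.421 2.408 3.443
v 0.705 1.309 3.108
v 1.585 2.185 3.557
v 0.917 1.097 3.108
v 1.796 1.972 3.557
v 1.139 0.932 2.993
v 2.018 1.808 3.442
v 1.334 0.844 2.784
v 2.213 1.72 3.233
v 1.468 0.847 2.516
v 2.347 1.723 2.965
v 1.517 0.941 2.236
v 2.397 1.816 2.685
v 1.474 1.109 1.992
v 2.353 1.985 2.441
v 1.981 -1.781 -3.26
v 2.331 -1.515 -3.52
v 2.819 -2.199 -2.56
v 2.251 -1.353 -3.328
v 2.099 -1.305 -3.117
v 1.915 -1.385 -2.945
v 1.749 -1.571 -2.858
v 1.645 -1.813 -2.878
v 1.631 -2.046 -3.001
v 1.711 -2.208 -3.193
v 1.863 -2.256 -3.404
v 2.047 -2.176 -3.576
v 2.213 -1.99 -3.663
v 2.317 -1.749 -3.643
v -2.932 -1.222 3.354
v -1.827 -1.31 3.241
v -3.153 -2.71 2.359
v -2.048 -2.798 2.246
v -2.523 -2.974 3.239
v -2.386 -2.055 3.854
v -2.594 -1.965 1.746
v -2.457 -1.046 2.361
v -1.618 -1.77 2.248
v -1.574 -2.394 3.17
v -3.406 -1.626 2.43
v -3.362 -2.25 3.352
v -2.36 -1.136 3.385
v -2.62 -2.884 2.215
v -2.899 -2.988 2.799
v -2.249 -3.04 2.732
v -2.689 -1.573 3.745
v -2.039 -1.625 3.679
v -2.448 -2.603 3.677
v -2.941 -2.395 1.921
v -2.291 -2.447 1.855
v -2.731 -0.98 2.868
v -2.081 -1.032 2.801
v -2.532 -1.417 1.923
v -1.588 -1.458 2.735
v -1.717 -2.332 2.15
v -2.038 -1.842 1.856
v -1.958 -1.302 2.217
v -1.562 -1.824 3.277
v -1.691 -2.699 2.692
v -1.971 -2.802 3.276
v -1.891 -2.262 3.637
v -1.439 -2.094 2.693
v -3.289 -1.321 2.908
v -3.418 -2.196 2.323
v -3.089 -1.758 1.963
v -3.009 -1.218 2.324
v -3.263 -1.688 3.45
v -3.392 -2.562 2.865
v -3.022 -2.718 3.383
v -2.942 -2.178 3.744
v -3.541 -1.926 2.907
f 2 1 4
f 2 4 3
f 4 1 5
f 4 5 3
f 5 1 6
f 5 6 3
f 6 1 7
f 6 7 3
f 7 1 8
f 7 8 3
f 8 1 9
f 8 9 3
f 9 1 10
f 9 10 3
f 10 1 11
f 10 11 3
f 11 1 12
f 11 12 3
f 12 1 13
f 12 13 3
f 13 1 14
f 13 14 3
f 14 1 15
f 14 15 3
f 15 1 16
f 15 16 3
f 16 1 17
f 16 17 3
f 17 1 18
f 17 18 3
f 18 1 2
f 18 2 3
f 20 22 19
f 23 20 19
f 19 22 21
f 21 23 19
f 20 26 22
f 24 20 23
f 24 26 20
f 22 26 21
f 25 23 21
f 21 26 25
f 25 24 23
f 26 24 25
f 28 27 31
f 28 31 29
f 29 31 32
f 29 32 30
f 31 27 33
f 31 33 32
f 32 33 34
f 32 34 30
f 33 27 35
f 33 35 34
f 34 35 36
f 34 36 30
f 35 27 37
f 35 37 36
f 36 37 38
f 36 38 30
f 37 27 39
f 37 39 38
f 38 39 40
f 38 40 30
f 39 27 41
f 39 41 40
f 40 41 42
f 40 42 30
f 41 27 43
f 41 43 42
f 42 43 44
f 42 44 30
f 43 27 45
f 43 45 44
f 44 45 46
f 44 46 30
f 45 27 47
f 45 47 46
f 46 47 48
f 46 48 30
f 47 27 49
f 47 49 48
f 48 49 50
f 48 50 30
f 49 27 51
f 49 51 50
f 50 51 52
f 50 52 30
f 51 27 53
f 51 53 52
f 52 53 54
f 52 54 30
f 53 27 55
f 53 55 54
f 54 55 56
f 54 56 30
f 55 27 57
f 55 57 56
f 56 57 58
f 56 58 30
f 57 27 28
f 57 28 58
f 58 28 29
f 58 29 30
f 60 59 62
f 60 62 61
f 62 59 63
f 62 63 61
f 63 59 64
f 63 64 61
f 64 59 65
f 64 65 61
f 65 59 66
f 65 66 61
f 66 59 67
f 66 67 61
f 67 59 68
f 67 68 61
f 68 59 69
f 68 69 61
f 69 59 70
f 69 70 61
f 70 59 71
f 70 71 61
f 71 59 72
f 71 72 61
f 72 59 60
f 72 60 61
f 73 110 89
f 110 84 113
f 89 113 78
f 110 113 89
f 73 89 85
f 89 78 90
f 85 90 74
f 89 90 85
f 73 85 94
f 85 74 95
f 94 95 80
f 85 95 94
f 73 94 106
f 94 80 109
f 106 109 83
f 94 109 106
f 73 106 110
f 106 83 114
f 110 114 84
f 106 114 110
f 74 90 101
f 90 78 104
f 101 104 82
f 90 104 101
f 78 113 91
f 113 84 112
f 91 112 77
f 113 112 91
f 84 114 111
f 114 83 107
f 111 107 75
f 114 107 111
f 83 109 108
f 109 80 96
f 108 96 79
f 109 96 108
f 80 95 100
f 95 74 97
f 100 97 81
f 95 97 100
f 76 102 88
f 102 82 103
f 88 103 77
f 102 103 88
f 76 88 86
f 88 77 87
f 86 87 75
f 88 87 86
f 76 86 93
f 86 75 92
f 93 92 79
f 86 92 93
f 76 93 98
f 93 79 99
f 98 99 81
f 93 99 98
f 76 98 102
f 98 81 105
f 102 105 82
f 98 105 102
f 77 103 91
f 103 82 104
f 91 104 78
f 103 104 91
f 75 87 111
f 87 77 112
f 111 112 84
f 87 112 111
f 79 92 108
f 92 75 107
f 108 107 83
f 92 107 108
f 81 99 100
f 99 79 96
f 100 96 80
f 99 96 100
f 82 105 101
f 105 81 97
f 101 97 74
f 105 97 101



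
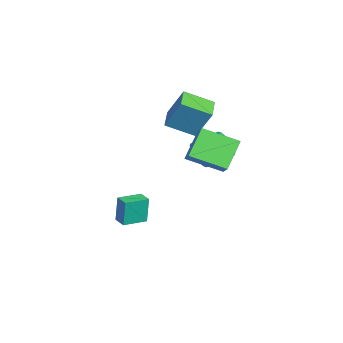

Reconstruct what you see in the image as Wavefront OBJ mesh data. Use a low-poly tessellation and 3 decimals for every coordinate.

v -3.76 -1.681 2.706
v -3.308 -0.799 4.557
v -3.707 0.011 1.887
v -3.255 0.893 3.738
v -2.345 -1.853 2.442
v -1.893 -0.971 4.293
v -2.292 -0.161 1.623
v -1.84 0.721 3.474
v -1.209 -4.557 -4.33
v -1.319 -4.435 -2.648
v -1.936 -3.275 -4.47
v -2.046 -3.154 -2.788
v -0.454 -4.126 -4.312
v -0.564 -4.005 -2.63
v -1.181 -2.845 -4.452
v -1.291 -2.723 -2.77
v -3.063 0.026 -0.332
v -2.599 -0.02 0.473
v -3.352 1.529 0.996
v -3.817 1.574 0.192
v -2.308 0.222 0.175
v -3.062 1.771 0.698
v -2.22 0.412 -0.259
v -2.974 1.96 0.264
v -2.358 0.498 -0.712
v -3.112 2.046 -0.189
v -2.685 0.457 -1.063
v -3.438 2.006 -0.54
v -3.113 0.301 -1.219
v -3.867 1.85 -0.695
v -3.528 0.071 -1.136
v -4.281 1.62 -0.613
v -3.818 -0.171 -0.838
v -4.572 1.378 -0.315
v -3.906 -0.36 -0.404
v -4.66 1.188 0.119
v -3.768 -0.446 0.049
v -4.522 1.102 0.572
v -3.442 -0.406 0.4
v -4.195 1.143 0.923
v -3.013 -0.25 0.555
v -3.767 1.299 1.079
v 2.35 1.14 1.445
v 2.127 -0.868 2.315
v 1.04 1.867 2.784
v 0.816 -0.141 3.655
v 3.064 1.321 2.045
v 2.84 -0.687 2.916
v 1.753 2.048 3.385
v 1.53 0.04 4.255
f 2 4 1
f 5 2 1
f 1 4 3
f 3 5 1
f 2 8 4
f 6 2 5
f 6 8 2
f 4 8 3
f 7 5 3
f 3 8 7
f 7 6 5
f 8 6 7
f 10 12 9
f 13 10 9
f 9 12 11
f 11 13 9
f 10 16 12
f 14 10 13
f 14 16 10
f 12 16 11
f 15 13 11
f 11 16 15
f 15 14 13
f 16 14 15
f 18 17 21
f 18 21 19
f 19 21 22
f 19 22 20
f 21 17 23
f 21 23 22
f 22 23 24
f 22 24 20
f 23 17 25
f 23 25 24
f 24 25 26
f 24 26 20
f 25 17 27
f 25 27 26
f 26 27 28
f 26 28 20
f 27 17 29
f 27 29 28
f 28 29 30
f 28 30 20
f 29 17 31
f 29 31 30
f 30 31 32
f 30 32 20
f 31 17 33
f 31 33 32
f 32 33 34
f 32 34 20
f 33 17 35
f 33 35 34
f 34 35 36
f 34 36 20
f 35 17 37
f 35 37 36
f 36 37 38
f 36 38 20
f 37 17 39
f 37 39 38
f 38 39 40
f 38 40 20
f 39 17 41
f 39 41 40
f 40 41 42
f 40 42 20
f 41 17 18
f 41 18 42
f 42 18 19
f 42 19 20
f 44 46 43
f 47 44 43
f 43 46 45
f 45 47 43
f 44 50 46
f 48 44 47
f 48 50 44
f 46 50 45
f 49 47 45
f 45 50 49
f 49 48 47
f 50 48 49



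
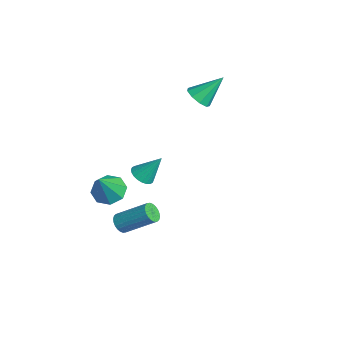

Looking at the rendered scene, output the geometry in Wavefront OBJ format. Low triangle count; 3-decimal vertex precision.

v -3.415 -3.182 -4.463
v -2.585 -2.658 -4.654
v -2.505 -3.978 -2.697
v -3.084 -2.27 -4.222
v -3.777 -2.416 -3.932
v -4.257 -3.012 -3.952
v -4.244 -3.707 -4.272
v -3.745 -4.095 -4.704
v -3.053 -3.948 -4.995
v -2.572 -3.353 -4.974
v 3.349 -3.357 2.012
v 3.922 -3.155 1.729
v 3.671 -2.483 3.288
v 3.756 -2.971 1.645
v 3.528 -2.846 1.617
v 3.273 -2.799 1.649
v 3.029 -2.837 1.736
v 2.834 -2.954 1.866
v 2.718 -3.133 2.017
v 2.698 -3.345 2.168
v 2.777 -3.56 2.295
v 2.943 -3.743 2.379
v 3.171 -3.868 2.407
v 3.426 -3.915 2.375
v 3.669 -3.877 2.287
v 3.864 -3.76 2.158
v 3.981 -3.582 2.007
v 4.001 -3.369 1.856
v -3.718 1.867 1.584
v -2.937 1.663 1.732
v -3.622 3.213 2.936
v -2.96 2.061 1.337
v -3.338 2.368 1.058
v -3.893 2.44 1.025
v -4.366 2.244 1.254
v -4.536 1.872 1.637
v -4.323 1.497 1.996
v -3.826 1.295 2.162
v -3.279 1.361 2.058
v 0.7 -3.731 -3.74
v 1.09 -4.145 -3.519
v 1.93 -2.723 -2.339
v 1.54 -2.309 -2.56
v 1.212 -4.062 -3.706
v 2.051 -2.639 -2.525
v 1.256 -3.928 -3.898
v 2.095 -2.506 -2.718
v 1.215 -3.764 -4.066
v 2.054 -2.342 -2.886
v 1.096 -3.596 -4.184
v 1.935 -2.174 -3.004
v 0.916 -3.448 -4.235
v 1.756 -2.026 -3.055
v 0.704 -3.343 -4.211
v 1.544 -1.921 -3.03
v 0.491 -3.297 -4.115
v 1.331 -1.875 -2.934
v 0.31 -3.317 -3.961
v 1.15 -1.895 -2.781
v 0.189 -3.401 -3.775
v 1.028 -1.978 -2.594
v 0.145 -3.534 -3.582
v 0.984 -2.112 -2.402
v 0.186 -3.698 -3.414
v 1.025 -2.276 -2.234
v 0.305 -3.866 -3.296
v 1.144 -2.444 -2.116
v 0.484 -4.014 -3.245
v 1.324 -2.592 -2.065
v 0.696 -4.119 -3.27
v 1.536 -2.697 -2.089
v 0.909 -4.165 -3.366
v 1.749 -2.743 -2.185
f 2 1 4
f 2 4 3
f 4 1 5
f 4 5 3
f 5 1 6
f 5 6 3
f 6 1 7
f 6 7 3
f 7 1 8
f 7 8 3
f 8 1 9
f 8 9 3
f 9 1 10
f 9 10 3
f 10 1 2
f 10 2 3
f 12 11 14
f 12 14 13
f 14 11 15
f 14 15 13
f 15 11 16
f 15 16 13
f 16 11 17
f 16 17 13
f 17 11 18
f 17 18 13
f 18 11 19
f 18 19 13
f 19 11 20
f 19 20 13
f 20 11 21
f 20 21 13
f 21 11 22
f 21 22 13
f 22 11 23
f 22 23 13
f 23 11 24
f 23 24 13
f 24 11 25
f 24 25 13
f 25 11 26
f 25 26 13
f 26 11 27
f 26 27 13
f 27 11 28
f 27 28 13
f 28 11 12
f 28 12 13
f 30 29 32
f 30 32 31
f 32 29 33
f 32 33 31
f 33 29 34
f 33 34 31
f 34 29 35
f 34 35 31
f 35 29 36
f 35 36 31
f 36 29 37
f 36 37 31
f 37 29 38
f 37 38 31
f 38 29 39
f 38 39 31
f 39 29 30
f 39 30 31
f 41 40 44
f 41 44 42
f 42 44 45
f 42 45 43
f 44 40 46
f 44 46 45
f 45 46 47
f 45 47 43
f 46 40 48
f 46 48 47
f 47 48 49
f 47 49 43
f 48 40 50
f 48 50 49
f 49 50 51
f 49 51 43
f 50 40 52
f 50 52 51
f 51 52 53
f 51 53 43
f 52 40 54
f 52 54 53
f 53 54 55
f 53 55 43
f 54 40 56
f 54 56 55
f 55 56 57
f 55 57 43
f 56 40 58
f 56 58 57
f 57 58 59
f 57 59 43
f 58 40 60
f 58 60 59
f 59 60 61
f 59 61 43
f 60 40 62
f 60 62 61
f 61 62 63
f 61 63 43
f 62 40 64
f 62 64 63
f 63 64 65
f 63 65 43
f 64 40 66
f 64 66 65
f 65 66 67
f 65 67 43
f 66 40 68
f 66 68 67
f 67 68 69
f 67 69 43
f 68 40 70
f 68 70 69
f 69 70 71
f 69 71 43
f 70 40 72
f 70 72 71
f 71 72 73
f 71 73 43
f 72 40 41
f 72 41 73
f 73 41 42
f 73 42 43



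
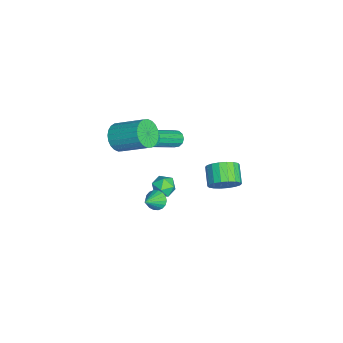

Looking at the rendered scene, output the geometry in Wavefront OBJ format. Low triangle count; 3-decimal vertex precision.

v 2.41 -0.394 0.877
v 2.757 -0.461 1.449
v 2.183 -1.459 0.891
v 2.53 -1.526 1.463
v 1.947 -1.189 1.46
v 2.088 -0.531 1.451
v 2.852 -1.389 0.889
v 2.993 -0.731 0.88
v 3.03 -1.076 1.457
v 2.471 -0.952 1.81
v 2.469 -0.968 0.53
v 1.91 -0.844 0.883
v -3.973 -0.495 -1.655
v -3.807 -0.769 -2.065
v -2.582 -1.958 -0.775
v -2.747 -1.685 -0.365
v -3.621 -0.545 -2.035
v -2.396 -1.734 -0.745
v -3.547 -0.305 -1.884
v -2.321 -1.494 -0.594
v -3.608 -0.125 -1.661
v -2.382 -1.315 -0.371
v -3.784 -0.063 -1.435
v -2.559 -1.253 -0.146
v -4.021 -0.138 -1.28
v -2.795 -1.328 0.01
v -4.242 -0.327 -1.243
v -3.017 -1.516 0.046
v -4.378 -0.569 -1.337
v -3.152 -1.758 -0.048
v -4.385 -0.787 -1.532
v -3.16 -1.977 -0.243
v -4.261 -0.913 -1.766
v -3.036 -2.103 -0.477
v -4.046 -0.907 -1.965
v -2.82 -2.096 -0.675
v -1.789 2.07 -3.362
v -1.383 2.271 -2.596
v -2.425 2.15 -2.012
v -2.831 1.95 -2.778
v -1.499 2.625 -2.729
v -2.54 2.504 -2.146
v -1.672 2.87 -2.988
v -2.714 2.749 -2.404
v -1.869 2.956 -3.321
v -2.91 2.835 -2.737
v -2.05 2.867 -3.662
v -3.091 2.746 -3.078
v -2.179 2.62 -3.943
v -3.22 2.499 -3.36
v -2.231 2.264 -4.11
v -3.272 2.144 -3.526
v -2.195 1.87 -4.128
v -3.237 1.749 -3.544
v -2.08 1.516 -3.994
v -3.121 1.395 -3.411
v -1.906 1.271 -3.736
v -2.948 1.15 -3.152
v -1.71 1.185 -3.403
v -2.751 1.064 -2.819
v -1.529 1.274 -3.062
v -2.57 1.153 -2.478
v -1.4 1.521 -2.78
v -2.441 1.4 -2.197
v -1.348 1.876 -2.614
v -2.389 1.756 -2.03
v 3.161 -1.313 0.77
v 3.569 -1.195 0.39
v 3.999 -1.827 1.51
v 3.567 -0.988 0.537
v 3.484 -0.845 0.73
v 3.337 -0.795 0.93
v 3.155 -0.848 1.099
v 2.975 -0.993 1.203
v 2.831 -1.202 1.221
v 2.753 -1.432 1.15
v 2.756 -1.639 1.003
v 2.839 -1.782 0.81
v 2.986 -1.831 0.61
v 3.167 -1.779 0.441
v 3.348 -1.634 0.337
v 3.491 -1.425 0.319
v -0.301 -3.249 2.25
v 0.062 -3.766 2.789
v 0.684 -2.288 3.788
v 0.321 -1.771 3.25
v 0.3 -3.721 2.574
v 0.922 -2.243 3.574
v 0.447 -3.604 2.31
v 1.069 -2.126 3.31
v 0.479 -3.433 2.037
v 1.102 -1.955 3.037
v 0.394 -3.234 1.796
v 1.016 -1.756 2.796
v 0.202 -3.038 1.625
v 0.824 -1.56 2.624
v -0.066 -2.873 1.548
v 0.556 -1.395 2.548
v -0.37 -2.766 1.579
v 0.252 -1.288 2.579
v -0.664 -2.732 1.712
v -0.042 -1.254 2.711
v -0.902 -2.777 1.926
v -0.28 -1.299 2.926
v -1.049 -2.894 2.19
v -0.427 -1.416 3.19
v -1.082 -3.065 2.463
v -0.459 -1.587 3.463
v -0.996 -3.264 2.704
v -0.374 -1.786 3.704
v -0.804 -3.46 2.876
v -0.182 -1.982 3.875
v -0.536 -3.625 2.952
v 0.086 -2.147 3.952
v -0.232 -3.732 2.921
v 0.39 -2.254 3.921
f 1 12 6
f 1 6 2
f 1 2 8
f 1 8 11
f 1 11 12
f 2 6 10
f 6 12 5
f 12 11 3
f 11 8 7
f 8 2 9
f 4 10 5
f 4 5 3
f 4 3 7
f 4 7 9
f 4 9 10
f 5 10 6
f 3 5 12
f 7 3 11
f 9 7 8
f 10 9 2
f 14 13 17
f 14 17 15
f 15 17 18
f 15 18 16
f 17 13 19
f 17 19 18
f 18 19 20
f 18 20 16
f 19 13 21
f 19 21 20
f 20 21 22
f 20 22 16
f 21 13 23
f 21 23 22
f 22 23 24
f 22 24 16
f 23 13 25
f 23 25 24
f 24 25 26
f 24 26 16
f 25 13 27
f 25 27 26
f 26 27 28
f 26 28 16
f 27 13 29
f 27 29 28
f 28 29 30
f 28 30 16
f 29 13 31
f 29 31 30
f 30 31 32
f 30 32 16
f 31 13 33
f 31 33 32
f 32 33 34
f 32 34 16
f 33 13 35
f 33 35 34
f 34 35 36
f 34 36 16
f 35 13 14
f 35 14 36
f 36 14 15
f 36 15 16
f 38 37 41
f 38 41 39
f 39 41 42
f 39 42 40
f 41 37 43
f 41 43 42
f 42 43 44
f 42 44 40
f 43 37 45
f 43 45 44
f 44 45 46
f 44 46 40
f 45 37 47
f 45 47 46
f 46 47 48
f 46 48 40
f 47 37 49
f 47 49 48
f 48 49 50
f 48 50 40
f 49 37 51
f 49 51 50
f 50 51 52
f 50 52 40
f 51 37 53
f 51 53 52
f 52 53 54
f 52 54 40
f 53 37 55
f 53 55 54
f 54 55 56
f 54 56 40
f 55 37 57
f 55 57 56
f 56 57 58
f 56 58 40
f 57 37 59
f 57 59 58
f 58 59 60
f 58 60 40
f 59 37 61
f 59 61 60
f 60 61 62
f 60 62 40
f 61 37 63
f 61 63 62
f 62 63 64
f 62 64 40
f 63 37 65
f 63 65 64
f 64 65 66
f 64 66 40
f 65 37 38
f 65 38 66
f 66 38 39
f 66 39 40
f 68 67 70
f 68 70 69
f 70 67 71
f 70 71 69
f 71 67 72
f 71 72 69
f 72 67 73
f 72 73 69
f 73 67 74
f 73 74 69
f 74 67 75
f 74 75 69
f 75 67 76
f 75 76 69
f 76 67 77
f 76 77 69
f 77 67 78
f 77 78 69
f 78 67 79
f 78 79 69
f 79 67 80
f 79 80 69
f 80 67 81
f 80 81 69
f 81 67 82
f 81 82 69
f 82 67 68
f 82 68 69
f 84 83 87
f 84 87 85
f 85 87 88
f 85 88 86
f 87 83 89
f 87 89 88
f 88 89 90
f 88 90 86
f 89 83 91
f 89 91 90
f 90 91 92
f 90 92 86
f 91 83 93
f 91 93 92
f 92 93 94
f 92 94 86
f 93 83 95
f 93 95 94
f 94 95 96
f 94 96 86
f 95 83 97
f 95 97 96
f 96 97 98
f 96 98 86
f 97 83 99
f 97 99 98
f 98 99 100
f 98 100 86
f 99 83 101
f 99 101 100
f 100 101 102
f 100 102 86
f 101 83 103
f 101 103 102
f 102 103 104
f 102 104 86
f 103 83 105
f 103 105 104
f 104 105 106
f 104 106 86
f 105 83 107
f 105 107 106
f 106 107 108
f 106 108 86
f 107 83 109
f 107 109 108
f 108 109 110
f 108 110 86
f 109 83 111
f 109 111 110
f 110 111 112
f 110 112 86
f 111 83 113
f 111 113 112
f 112 113 114
f 112 114 86
f 113 83 115
f 113 115 114
f 114 115 116
f 114 116 86
f 115 83 84
f 115 84 116
f 116 84 85
f 116 85 86

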